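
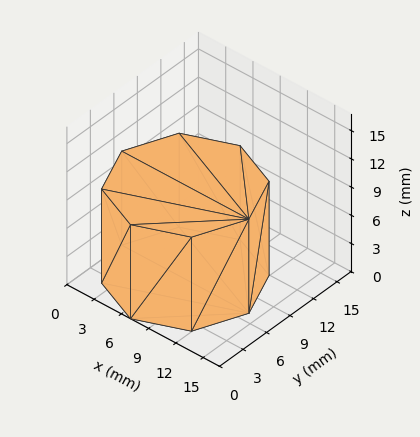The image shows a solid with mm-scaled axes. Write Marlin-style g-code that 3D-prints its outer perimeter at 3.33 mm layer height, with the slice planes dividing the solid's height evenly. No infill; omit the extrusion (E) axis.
Reading the render: the shape is a regular 8-sided prism (a cylinder approximated with 8 flat sides), circumscribed radius ≈ 7 mm, height ≈ 10 mm (dimensions read to the nearest mm from the axis ticks). For the g-code, the solid's height is divided into equal slices at the stated Δz and each level perimeter traced with G1 moves after a G0 lift.

; perimeter-only toolpath
G21 ; units = mm
G90 ; absolute positioning
G28 ; home
; layer 1
G0 Z3.33
G0 X14.00 Y7.00
G1 X11.95 Y11.95
G1 X7.00 Y14.00
G1 X2.05 Y11.95
G1 X0.00 Y7.00
G1 X2.05 Y2.05
G1 X7.00 Y0.00
G1 X11.95 Y2.05
G1 X14.00 Y7.00
; layer 2
G0 Z6.67
G0 X14.00 Y7.00
G1 X11.95 Y11.95
G1 X7.00 Y14.00
G1 X2.05 Y11.95
G1 X0.00 Y7.00
G1 X2.05 Y2.05
G1 X7.00 Y0.00
G1 X11.95 Y2.05
G1 X14.00 Y7.00
; layer 3
G0 Z10.00
G0 X14.00 Y7.00
G1 X11.95 Y11.95
G1 X7.00 Y14.00
G1 X2.05 Y11.95
G1 X0.00 Y7.00
G1 X2.05 Y2.05
G1 X7.00 Y0.00
G1 X11.95 Y2.05
G1 X14.00 Y7.00
M2 ; end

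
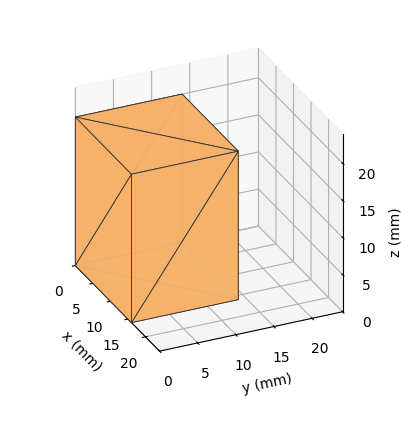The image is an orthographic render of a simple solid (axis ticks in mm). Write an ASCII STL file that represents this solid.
Reading the render: the shape is a rectangular box, roughly 16 × 14 mm footprint and 20 mm tall (dimensions read to the nearest mm from the axis ticks). For the STL, each face is triangulated and given an outward normal.

solid part
  facet normal 0.0000 0.0000 -1.0000
    outer loop
      vertex 16.0 14.0 0.0
      vertex 16.0 0.0 0.0
      vertex 0.0 0.0 0.0
    endloop
  endfacet
  facet normal 0.0000 0.0000 -1.0000
    outer loop
      vertex 0.0 14.0 0.0
      vertex 16.0 14.0 0.0
      vertex 0.0 0.0 0.0
    endloop
  endfacet
  facet normal 0.0000 0.0000 1.0000
    outer loop
      vertex 0.0 0.0 20.0
      vertex 16.0 0.0 20.0
      vertex 16.0 14.0 20.0
    endloop
  endfacet
  facet normal 0.0000 0.0000 1.0000
    outer loop
      vertex 0.0 0.0 20.0
      vertex 16.0 14.0 20.0
      vertex 0.0 14.0 20.0
    endloop
  endfacet
  facet normal 0.0000 -1.0000 0.0000
    outer loop
      vertex 0.0 0.0 0.0
      vertex 16.0 0.0 0.0
      vertex 16.0 0.0 20.0
    endloop
  endfacet
  facet normal 0.0000 -1.0000 0.0000
    outer loop
      vertex 0.0 0.0 0.0
      vertex 16.0 0.0 20.0
      vertex 0.0 0.0 20.0
    endloop
  endfacet
  facet normal 0.0000 1.0000 0.0000
    outer loop
      vertex 16.0 14.0 20.0
      vertex 16.0 14.0 0.0
      vertex 0.0 14.0 0.0
    endloop
  endfacet
  facet normal 0.0000 1.0000 0.0000
    outer loop
      vertex 0.0 14.0 20.0
      vertex 16.0 14.0 20.0
      vertex 0.0 14.0 0.0
    endloop
  endfacet
  facet normal -1.0000 0.0000 0.0000
    outer loop
      vertex 0.0 14.0 20.0
      vertex 0.0 14.0 0.0
      vertex 0.0 0.0 0.0
    endloop
  endfacet
  facet normal -1.0000 0.0000 0.0000
    outer loop
      vertex 0.0 0.0 20.0
      vertex 0.0 14.0 20.0
      vertex 0.0 0.0 0.0
    endloop
  endfacet
  facet normal 1.0000 0.0000 0.0000
    outer loop
      vertex 16.0 0.0 0.0
      vertex 16.0 14.0 0.0
      vertex 16.0 14.0 20.0
    endloop
  endfacet
  facet normal 1.0000 0.0000 0.0000
    outer loop
      vertex 16.0 0.0 0.0
      vertex 16.0 14.0 20.0
      vertex 16.0 0.0 20.0
    endloop
  endfacet
endsolid part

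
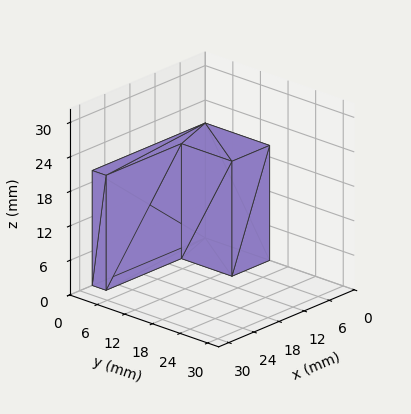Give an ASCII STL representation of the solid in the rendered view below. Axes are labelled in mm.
Reading the render: the shape is an L-shaped prism: outer 27 × 14 mm, arm thicknesses ≈ 3 mm (horizontal) and 9 mm (vertical), extruded 20 mm in z (dimensions read to the nearest mm from the axis ticks). For the STL, each face is triangulated and given an outward normal.

solid part
  facet normal 0.0000 0.0000 -1.0000
    outer loop
      vertex 27.000 3.000 0.000
      vertex 27.000 0.000 0.000
      vertex 0.000 0.000 0.000
    endloop
  endfacet
  facet normal 0.0000 0.0000 -1.0000
    outer loop
      vertex 9.000 3.000 0.000
      vertex 27.000 3.000 0.000
      vertex 0.000 0.000 0.000
    endloop
  endfacet
  facet normal 0.0000 0.0000 -1.0000
    outer loop
      vertex 9.000 14.000 0.000
      vertex 9.000 3.000 0.000
      vertex 0.000 0.000 0.000
    endloop
  endfacet
  facet normal 0.0000 0.0000 -1.0000
    outer loop
      vertex 0.000 14.000 0.000
      vertex 9.000 14.000 0.000
      vertex 0.000 0.000 0.000
    endloop
  endfacet
  facet normal 0.0000 0.0000 1.0000
    outer loop
      vertex 0.000 0.000 20.000
      vertex 27.000 0.000 20.000
      vertex 27.000 3.000 20.000
    endloop
  endfacet
  facet normal 0.0000 0.0000 1.0000
    outer loop
      vertex 0.000 0.000 20.000
      vertex 27.000 3.000 20.000
      vertex 9.000 3.000 20.000
    endloop
  endfacet
  facet normal 0.0000 0.0000 1.0000
    outer loop
      vertex 0.000 0.000 20.000
      vertex 9.000 3.000 20.000
      vertex 9.000 14.000 20.000
    endloop
  endfacet
  facet normal 0.0000 0.0000 1.0000
    outer loop
      vertex 0.000 0.000 20.000
      vertex 9.000 14.000 20.000
      vertex 0.000 14.000 20.000
    endloop
  endfacet
  facet normal 0.0000 -1.0000 0.0000
    outer loop
      vertex 0.000 0.000 0.000
      vertex 27.000 0.000 0.000
      vertex 27.000 0.000 20.000
    endloop
  endfacet
  facet normal 0.0000 -1.0000 0.0000
    outer loop
      vertex 0.000 0.000 0.000
      vertex 27.000 0.000 20.000
      vertex 0.000 0.000 20.000
    endloop
  endfacet
  facet normal 1.0000 0.0000 0.0000
    outer loop
      vertex 27.000 0.000 0.000
      vertex 27.000 3.000 0.000
      vertex 27.000 3.000 20.000
    endloop
  endfacet
  facet normal 1.0000 0.0000 0.0000
    outer loop
      vertex 27.000 0.000 0.000
      vertex 27.000 3.000 20.000
      vertex 27.000 0.000 20.000
    endloop
  endfacet
  facet normal 0.0000 1.0000 0.0000
    outer loop
      vertex 27.000 3.000 0.000
      vertex 9.000 3.000 0.000
      vertex 9.000 3.000 20.000
    endloop
  endfacet
  facet normal 0.0000 1.0000 0.0000
    outer loop
      vertex 27.000 3.000 0.000
      vertex 9.000 3.000 20.000
      vertex 27.000 3.000 20.000
    endloop
  endfacet
  facet normal 1.0000 0.0000 0.0000
    outer loop
      vertex 9.000 3.000 0.000
      vertex 9.000 14.000 0.000
      vertex 9.000 14.000 20.000
    endloop
  endfacet
  facet normal 1.0000 0.0000 0.0000
    outer loop
      vertex 9.000 3.000 0.000
      vertex 9.000 14.000 20.000
      vertex 9.000 3.000 20.000
    endloop
  endfacet
  facet normal 0.0000 1.0000 0.0000
    outer loop
      vertex 9.000 14.000 0.000
      vertex 0.000 14.000 0.000
      vertex 0.000 14.000 20.000
    endloop
  endfacet
  facet normal 0.0000 1.0000 0.0000
    outer loop
      vertex 9.000 14.000 0.000
      vertex 0.000 14.000 20.000
      vertex 9.000 14.000 20.000
    endloop
  endfacet
  facet normal -1.0000 0.0000 0.0000
    outer loop
      vertex 0.000 14.000 0.000
      vertex 0.000 0.000 0.000
      vertex 0.000 0.000 20.000
    endloop
  endfacet
  facet normal -1.0000 0.0000 0.0000
    outer loop
      vertex 0.000 14.000 0.000
      vertex 0.000 0.000 20.000
      vertex 0.000 14.000 20.000
    endloop
  endfacet
endsolid part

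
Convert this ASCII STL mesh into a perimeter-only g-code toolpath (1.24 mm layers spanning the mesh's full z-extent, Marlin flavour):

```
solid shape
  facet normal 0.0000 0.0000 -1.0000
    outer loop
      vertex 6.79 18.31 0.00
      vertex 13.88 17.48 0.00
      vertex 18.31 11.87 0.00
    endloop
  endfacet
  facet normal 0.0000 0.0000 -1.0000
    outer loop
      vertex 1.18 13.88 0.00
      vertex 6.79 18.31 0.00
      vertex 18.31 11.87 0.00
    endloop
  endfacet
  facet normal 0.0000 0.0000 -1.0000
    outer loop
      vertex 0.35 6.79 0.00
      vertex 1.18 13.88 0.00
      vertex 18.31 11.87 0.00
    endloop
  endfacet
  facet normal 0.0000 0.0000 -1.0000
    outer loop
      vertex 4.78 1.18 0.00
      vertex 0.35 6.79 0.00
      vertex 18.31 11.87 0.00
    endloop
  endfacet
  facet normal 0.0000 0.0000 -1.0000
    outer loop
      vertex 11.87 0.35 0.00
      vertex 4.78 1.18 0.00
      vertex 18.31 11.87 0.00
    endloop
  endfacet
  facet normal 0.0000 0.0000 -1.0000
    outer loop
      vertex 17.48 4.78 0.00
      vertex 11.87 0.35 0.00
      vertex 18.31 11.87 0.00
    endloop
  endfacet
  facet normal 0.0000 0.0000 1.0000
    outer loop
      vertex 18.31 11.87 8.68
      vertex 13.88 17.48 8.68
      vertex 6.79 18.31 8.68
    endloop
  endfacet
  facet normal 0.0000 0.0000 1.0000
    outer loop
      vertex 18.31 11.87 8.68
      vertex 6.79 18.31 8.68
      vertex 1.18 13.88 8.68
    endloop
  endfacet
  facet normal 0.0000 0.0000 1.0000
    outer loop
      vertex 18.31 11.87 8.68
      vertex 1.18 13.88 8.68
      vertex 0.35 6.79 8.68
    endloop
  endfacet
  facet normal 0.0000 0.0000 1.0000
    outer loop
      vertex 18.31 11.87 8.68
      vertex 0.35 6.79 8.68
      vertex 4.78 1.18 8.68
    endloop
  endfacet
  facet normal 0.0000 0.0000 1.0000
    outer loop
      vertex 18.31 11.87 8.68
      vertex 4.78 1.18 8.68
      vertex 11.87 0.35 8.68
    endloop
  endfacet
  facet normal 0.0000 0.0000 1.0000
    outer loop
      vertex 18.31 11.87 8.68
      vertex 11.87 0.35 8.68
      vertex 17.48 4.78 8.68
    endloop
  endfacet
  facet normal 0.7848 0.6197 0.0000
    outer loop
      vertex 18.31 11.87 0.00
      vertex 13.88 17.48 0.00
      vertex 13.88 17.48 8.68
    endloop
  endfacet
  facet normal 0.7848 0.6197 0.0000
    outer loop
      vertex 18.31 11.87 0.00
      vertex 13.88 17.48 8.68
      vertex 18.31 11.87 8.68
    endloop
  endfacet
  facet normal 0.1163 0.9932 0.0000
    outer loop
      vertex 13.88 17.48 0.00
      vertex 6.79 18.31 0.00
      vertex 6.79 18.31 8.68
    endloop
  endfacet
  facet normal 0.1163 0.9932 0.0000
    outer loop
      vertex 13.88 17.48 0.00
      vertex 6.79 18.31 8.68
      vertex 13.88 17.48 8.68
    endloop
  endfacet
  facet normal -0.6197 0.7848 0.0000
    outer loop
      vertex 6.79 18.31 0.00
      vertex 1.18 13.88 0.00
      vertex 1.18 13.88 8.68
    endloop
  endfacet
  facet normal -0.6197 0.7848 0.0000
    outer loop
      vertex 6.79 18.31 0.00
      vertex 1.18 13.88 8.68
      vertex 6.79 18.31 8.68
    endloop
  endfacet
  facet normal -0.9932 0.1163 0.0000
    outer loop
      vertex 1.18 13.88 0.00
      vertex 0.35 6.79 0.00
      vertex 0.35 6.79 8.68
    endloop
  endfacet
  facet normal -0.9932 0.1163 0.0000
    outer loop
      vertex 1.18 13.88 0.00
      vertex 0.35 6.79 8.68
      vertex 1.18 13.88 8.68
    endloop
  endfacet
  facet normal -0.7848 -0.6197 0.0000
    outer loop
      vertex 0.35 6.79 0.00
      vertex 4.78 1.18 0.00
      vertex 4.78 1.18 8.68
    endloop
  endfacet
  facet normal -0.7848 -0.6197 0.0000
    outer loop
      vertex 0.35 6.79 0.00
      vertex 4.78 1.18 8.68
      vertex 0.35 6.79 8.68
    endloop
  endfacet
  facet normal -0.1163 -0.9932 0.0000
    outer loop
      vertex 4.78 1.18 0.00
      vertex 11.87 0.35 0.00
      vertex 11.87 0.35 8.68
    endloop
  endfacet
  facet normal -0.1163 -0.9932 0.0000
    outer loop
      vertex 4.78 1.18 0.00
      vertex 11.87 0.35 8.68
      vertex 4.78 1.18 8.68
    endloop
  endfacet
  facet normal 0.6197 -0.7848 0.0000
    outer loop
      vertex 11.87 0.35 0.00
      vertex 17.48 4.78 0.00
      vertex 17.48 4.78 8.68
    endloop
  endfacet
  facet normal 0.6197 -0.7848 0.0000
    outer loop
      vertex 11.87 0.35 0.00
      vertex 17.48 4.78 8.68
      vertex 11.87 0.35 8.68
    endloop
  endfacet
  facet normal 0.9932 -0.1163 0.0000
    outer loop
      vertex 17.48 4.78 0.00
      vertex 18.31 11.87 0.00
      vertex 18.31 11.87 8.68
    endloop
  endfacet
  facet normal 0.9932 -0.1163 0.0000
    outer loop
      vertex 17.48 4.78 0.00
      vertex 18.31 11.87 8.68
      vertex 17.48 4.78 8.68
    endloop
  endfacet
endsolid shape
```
; perimeter-only toolpath
G21 ; units = mm
G90 ; absolute positioning
G28 ; home
; layer 1
G0 Z1.24
G0 X18.31 Y11.87
G1 X13.88 Y17.48
G1 X6.79 Y18.31
G1 X1.18 Y13.88
G1 X0.35 Y6.79
G1 X4.78 Y1.18
G1 X11.87 Y0.35
G1 X17.48 Y4.78
G1 X18.31 Y11.87
; layer 2
G0 Z2.48
G0 X18.31 Y11.87
G1 X13.88 Y17.48
G1 X6.79 Y18.31
G1 X1.18 Y13.88
G1 X0.35 Y6.79
G1 X4.78 Y1.18
G1 X11.87 Y0.35
G1 X17.48 Y4.78
G1 X18.31 Y11.87
; layer 3
G0 Z3.72
G0 X18.31 Y11.87
G1 X13.88 Y17.48
G1 X6.79 Y18.31
G1 X1.18 Y13.88
G1 X0.35 Y6.79
G1 X4.78 Y1.18
G1 X11.87 Y0.35
G1 X17.48 Y4.78
G1 X18.31 Y11.87
; layer 4
G0 Z4.96
G0 X18.31 Y11.87
G1 X13.88 Y17.48
G1 X6.79 Y18.31
G1 X1.18 Y13.88
G1 X0.35 Y6.79
G1 X4.78 Y1.18
G1 X11.87 Y0.35
G1 X17.48 Y4.78
G1 X18.31 Y11.87
; layer 5
G0 Z6.20
G0 X18.31 Y11.87
G1 X13.88 Y17.48
G1 X6.79 Y18.31
G1 X1.18 Y13.88
G1 X0.35 Y6.79
G1 X4.78 Y1.18
G1 X11.87 Y0.35
G1 X17.48 Y4.78
G1 X18.31 Y11.87
; layer 6
G0 Z7.44
G0 X18.31 Y11.87
G1 X13.88 Y17.48
G1 X6.79 Y18.31
G1 X1.18 Y13.88
G1 X0.35 Y6.79
G1 X4.78 Y1.18
G1 X11.87 Y0.35
G1 X17.48 Y4.78
G1 X18.31 Y11.87
; layer 7
G0 Z8.68
G0 X18.31 Y11.87
G1 X13.88 Y17.48
G1 X6.79 Y18.31
G1 X1.18 Y13.88
G1 X0.35 Y6.79
G1 X4.78 Y1.18
G1 X11.87 Y0.35
G1 X17.48 Y4.78
G1 X18.31 Y11.87
M2 ; end

The solid is a regular 8-sided prism (a cylinder approximated with 8 flat sides), circumscribed radius ≈ 9.33 mm, height ≈ 8.68 mm. Slicing at Δz = 1.24 mm — 7 equal slices spanning the solid's height, so layer i sits at z = i·h/7 — gives 7 non-empty perimeters. Each is a 8-segment closed polygon; G0 lifts to the layer z and rapids to the start vertex, then G1 traces the edges.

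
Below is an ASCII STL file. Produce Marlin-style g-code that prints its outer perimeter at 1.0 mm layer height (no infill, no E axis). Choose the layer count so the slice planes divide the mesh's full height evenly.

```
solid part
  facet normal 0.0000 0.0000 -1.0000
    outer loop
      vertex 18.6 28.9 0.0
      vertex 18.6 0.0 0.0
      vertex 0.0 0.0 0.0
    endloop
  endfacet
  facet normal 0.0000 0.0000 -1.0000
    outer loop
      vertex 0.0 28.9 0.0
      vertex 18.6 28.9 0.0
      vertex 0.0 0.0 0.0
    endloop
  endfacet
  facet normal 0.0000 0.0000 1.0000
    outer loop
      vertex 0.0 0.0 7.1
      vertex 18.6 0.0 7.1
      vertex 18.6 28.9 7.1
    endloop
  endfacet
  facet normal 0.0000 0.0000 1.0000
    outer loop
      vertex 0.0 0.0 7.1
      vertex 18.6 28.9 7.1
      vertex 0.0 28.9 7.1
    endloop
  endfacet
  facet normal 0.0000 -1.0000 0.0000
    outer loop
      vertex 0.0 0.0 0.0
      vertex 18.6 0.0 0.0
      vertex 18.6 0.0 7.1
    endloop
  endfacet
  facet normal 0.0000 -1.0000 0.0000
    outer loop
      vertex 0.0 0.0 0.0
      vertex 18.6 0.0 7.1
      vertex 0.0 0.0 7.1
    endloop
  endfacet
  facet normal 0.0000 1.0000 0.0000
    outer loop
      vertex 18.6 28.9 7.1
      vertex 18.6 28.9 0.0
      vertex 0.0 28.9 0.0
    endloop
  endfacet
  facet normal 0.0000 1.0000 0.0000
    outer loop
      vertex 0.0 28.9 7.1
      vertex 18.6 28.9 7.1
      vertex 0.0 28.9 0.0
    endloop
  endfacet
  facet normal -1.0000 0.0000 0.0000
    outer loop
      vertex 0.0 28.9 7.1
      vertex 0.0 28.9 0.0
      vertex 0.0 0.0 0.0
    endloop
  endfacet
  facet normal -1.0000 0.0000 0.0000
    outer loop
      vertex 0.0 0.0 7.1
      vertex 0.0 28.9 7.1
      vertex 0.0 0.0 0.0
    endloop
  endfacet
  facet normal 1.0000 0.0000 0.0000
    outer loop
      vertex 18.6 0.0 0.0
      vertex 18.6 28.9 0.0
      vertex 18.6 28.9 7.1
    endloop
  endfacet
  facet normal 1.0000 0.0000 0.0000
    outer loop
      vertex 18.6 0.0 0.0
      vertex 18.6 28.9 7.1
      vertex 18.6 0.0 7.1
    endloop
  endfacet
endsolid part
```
; perimeter-only toolpath
G21 ; units = mm
G90 ; absolute positioning
G28 ; home
; layer 1
G0 Z1.0
G0 X0.0 Y0.0
G1 X18.6 Y0.0
G1 X18.6 Y28.9
G1 X0.0 Y28.9
G1 X0.0 Y0.0
; layer 2
G0 Z2.0
G0 X0.0 Y0.0
G1 X18.6 Y0.0
G1 X18.6 Y28.9
G1 X0.0 Y28.9
G1 X0.0 Y0.0
; layer 3
G0 Z3.0
G0 X0.0 Y0.0
G1 X18.6 Y0.0
G1 X18.6 Y28.9
G1 X0.0 Y28.9
G1 X0.0 Y0.0
; layer 4
G0 Z4.1
G0 X0.0 Y0.0
G1 X18.6 Y0.0
G1 X18.6 Y28.9
G1 X0.0 Y28.9
G1 X0.0 Y0.0
; layer 5
G0 Z5.1
G0 X0.0 Y0.0
G1 X18.6 Y0.0
G1 X18.6 Y28.9
G1 X0.0 Y28.9
G1 X0.0 Y0.0
; layer 6
G0 Z6.1
G0 X0.0 Y0.0
G1 X18.6 Y0.0
G1 X18.6 Y28.9
G1 X0.0 Y28.9
G1 X0.0 Y0.0
; layer 7
G0 Z7.1
G0 X0.0 Y0.0
G1 X18.6 Y0.0
G1 X18.6 Y28.9
G1 X0.0 Y28.9
G1 X0.0 Y0.0
M2 ; end

The solid is a rectangular box, roughly 18.6 × 28.9 mm footprint and 7.1 mm tall. Slicing at Δz = 1.0 mm — 7 equal slices spanning the solid's height, so layer i sits at z = i·h/7 — gives 7 non-empty perimeters. Each is a 4-segment closed polygon; G0 lifts to the layer z and rapids to the start vertex, then G1 traces the edges.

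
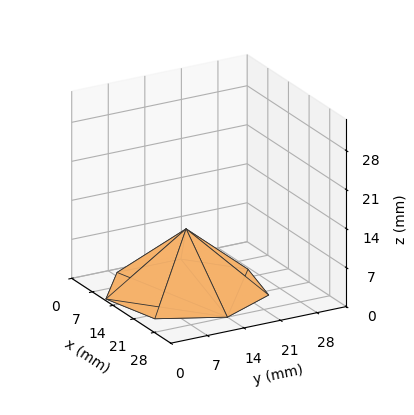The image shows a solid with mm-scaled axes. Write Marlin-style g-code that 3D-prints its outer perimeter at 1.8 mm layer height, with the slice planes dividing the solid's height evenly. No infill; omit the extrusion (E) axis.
Reading the render: the shape is a regular 7-sided pyramid, base circumscribed radius ≈ 14 mm, apex at z ≈ 11 mm (dimensions read to the nearest mm from the axis ticks). For the g-code, the solid's height is divided into equal slices at the stated Δz and each level perimeter traced with G1 moves after a G0 lift.

; perimeter-only toolpath
G21 ; units = mm
G90 ; absolute positioning
G28 ; home
; layer 1
G0 Z1.8
G0 X25.7 Y14.0
G1 X21.2 Y23.1
G1 X11.4 Y25.3
G1 X3.5 Y19.1
G1 X3.5 Y8.9
G1 X11.4 Y2.7
G1 X21.2 Y4.9
G1 X25.7 Y14.0
; layer 2
G0 Z3.7
G0 X23.3 Y14.0
G1 X19.8 Y21.3
G1 X11.9 Y23.1
G1 X5.6 Y18.1
G1 X5.6 Y9.9
G1 X11.9 Y4.9
G1 X19.8 Y6.7
G1 X23.3 Y14.0
; layer 3
G0 Z5.5
G0 X21.0 Y14.0
G1 X18.4 Y19.4
G1 X12.4 Y20.8
G1 X7.7 Y17.1
G1 X7.7 Y10.9
G1 X12.4 Y7.2
G1 X18.4 Y8.6
G1 X21.0 Y14.0
; layer 4
G0 Z7.3
G0 X18.7 Y14.0
G1 X16.9 Y17.6
G1 X13.0 Y18.5
G1 X9.8 Y16.0
G1 X9.8 Y12.0
G1 X13.0 Y9.5
G1 X16.9 Y10.4
G1 X18.7 Y14.0
; layer 5
G0 Z9.2
G0 X16.3 Y14.0
G1 X15.5 Y15.8
G1 X13.5 Y16.3
G1 X11.9 Y15.0
G1 X11.9 Y13.0
G1 X13.5 Y11.7
G1 X15.5 Y12.2
G1 X16.3 Y14.0
M2 ; end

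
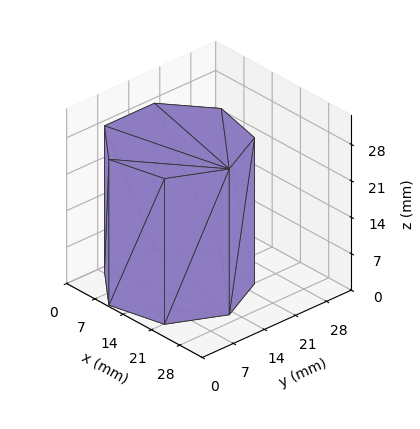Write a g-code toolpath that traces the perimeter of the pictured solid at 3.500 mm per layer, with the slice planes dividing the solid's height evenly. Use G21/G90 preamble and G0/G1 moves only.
Reading the render: the shape is a regular 7-sided prism (a cylinder approximated with 7 flat sides), circumscribed radius ≈ 13 mm, height ≈ 28 mm (dimensions read to the nearest mm from the axis ticks). For the g-code, the solid's height is divided into equal slices at the stated Δz and each level perimeter traced with G1 moves after a G0 lift.

; perimeter-only toolpath
G21 ; units = mm
G90 ; absolute positioning
G28 ; home
; layer 1
G0 Z3.500
G0 X26.000 Y13.000
G1 X21.105 Y23.164
G1 X10.107 Y25.674
G1 X1.287 Y18.640
G1 X1.287 Y7.360
G1 X10.107 Y0.326
G1 X21.105 Y2.836
G1 X26.000 Y13.000
; layer 2
G0 Z7.000
G0 X26.000 Y13.000
G1 X21.105 Y23.164
G1 X10.107 Y25.674
G1 X1.287 Y18.640
G1 X1.287 Y7.360
G1 X10.107 Y0.326
G1 X21.105 Y2.836
G1 X26.000 Y13.000
; layer 3
G0 Z10.500
G0 X26.000 Y13.000
G1 X21.105 Y23.164
G1 X10.107 Y25.674
G1 X1.287 Y18.640
G1 X1.287 Y7.360
G1 X10.107 Y0.326
G1 X21.105 Y2.836
G1 X26.000 Y13.000
; layer 4
G0 Z14.000
G0 X26.000 Y13.000
G1 X21.105 Y23.164
G1 X10.107 Y25.674
G1 X1.287 Y18.640
G1 X1.287 Y7.360
G1 X10.107 Y0.326
G1 X21.105 Y2.836
G1 X26.000 Y13.000
; layer 5
G0 Z17.500
G0 X26.000 Y13.000
G1 X21.105 Y23.164
G1 X10.107 Y25.674
G1 X1.287 Y18.640
G1 X1.287 Y7.360
G1 X10.107 Y0.326
G1 X21.105 Y2.836
G1 X26.000 Y13.000
; layer 6
G0 Z21.000
G0 X26.000 Y13.000
G1 X21.105 Y23.164
G1 X10.107 Y25.674
G1 X1.287 Y18.640
G1 X1.287 Y7.360
G1 X10.107 Y0.326
G1 X21.105 Y2.836
G1 X26.000 Y13.000
; layer 7
G0 Z24.500
G0 X26.000 Y13.000
G1 X21.105 Y23.164
G1 X10.107 Y25.674
G1 X1.287 Y18.640
G1 X1.287 Y7.360
G1 X10.107 Y0.326
G1 X21.105 Y2.836
G1 X26.000 Y13.000
; layer 8
G0 Z28.000
G0 X26.000 Y13.000
G1 X21.105 Y23.164
G1 X10.107 Y25.674
G1 X1.287 Y18.640
G1 X1.287 Y7.360
G1 X10.107 Y0.326
G1 X21.105 Y2.836
G1 X26.000 Y13.000
M2 ; end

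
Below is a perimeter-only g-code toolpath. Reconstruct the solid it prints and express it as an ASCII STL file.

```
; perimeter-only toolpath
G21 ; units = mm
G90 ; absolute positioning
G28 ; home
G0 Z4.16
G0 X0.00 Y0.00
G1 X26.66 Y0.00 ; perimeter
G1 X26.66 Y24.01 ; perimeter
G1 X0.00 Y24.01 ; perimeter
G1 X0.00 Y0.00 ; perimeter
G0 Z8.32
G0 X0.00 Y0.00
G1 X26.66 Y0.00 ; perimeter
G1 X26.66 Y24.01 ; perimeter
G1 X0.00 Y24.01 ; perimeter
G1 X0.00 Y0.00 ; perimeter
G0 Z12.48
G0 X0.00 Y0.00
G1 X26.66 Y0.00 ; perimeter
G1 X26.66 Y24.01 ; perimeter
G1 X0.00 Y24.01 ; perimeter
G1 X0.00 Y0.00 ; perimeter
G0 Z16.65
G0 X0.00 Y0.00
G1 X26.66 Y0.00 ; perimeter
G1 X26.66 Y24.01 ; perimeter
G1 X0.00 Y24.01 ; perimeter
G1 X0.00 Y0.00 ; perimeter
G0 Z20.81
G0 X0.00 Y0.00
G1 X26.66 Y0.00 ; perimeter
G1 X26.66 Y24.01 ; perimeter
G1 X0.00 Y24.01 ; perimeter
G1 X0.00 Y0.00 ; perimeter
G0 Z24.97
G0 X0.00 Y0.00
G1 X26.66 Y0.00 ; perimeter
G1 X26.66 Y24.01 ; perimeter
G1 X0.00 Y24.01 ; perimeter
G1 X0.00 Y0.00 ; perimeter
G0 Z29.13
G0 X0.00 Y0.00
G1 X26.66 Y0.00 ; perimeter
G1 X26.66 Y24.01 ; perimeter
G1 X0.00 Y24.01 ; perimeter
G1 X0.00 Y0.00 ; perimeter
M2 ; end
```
solid part
  facet normal 0.0000 0.0000 -1.0000
    outer loop
      vertex 26.66 24.01 0.00
      vertex 26.66 0.00 0.00
      vertex 0.00 0.00 0.00
    endloop
  endfacet
  facet normal 0.0000 0.0000 -1.0000
    outer loop
      vertex 0.00 24.01 0.00
      vertex 26.66 24.01 0.00
      vertex 0.00 0.00 0.00
    endloop
  endfacet
  facet normal 0.0000 0.0000 1.0000
    outer loop
      vertex 0.00 0.00 29.13
      vertex 26.66 0.00 29.13
      vertex 26.66 24.01 29.13
    endloop
  endfacet
  facet normal 0.0000 0.0000 1.0000
    outer loop
      vertex 0.00 0.00 29.13
      vertex 26.66 24.01 29.13
      vertex 0.00 24.01 29.13
    endloop
  endfacet
  facet normal 0.0000 -1.0000 0.0000
    outer loop
      vertex 0.00 0.00 0.00
      vertex 26.66 0.00 0.00
      vertex 26.66 0.00 29.13
    endloop
  endfacet
  facet normal 0.0000 -1.0000 0.0000
    outer loop
      vertex 0.00 0.00 0.00
      vertex 26.66 0.00 29.13
      vertex 0.00 0.00 29.13
    endloop
  endfacet
  facet normal 0.0000 1.0000 0.0000
    outer loop
      vertex 26.66 24.01 29.13
      vertex 26.66 24.01 0.00
      vertex 0.00 24.01 0.00
    endloop
  endfacet
  facet normal 0.0000 1.0000 0.0000
    outer loop
      vertex 0.00 24.01 29.13
      vertex 26.66 24.01 29.13
      vertex 0.00 24.01 0.00
    endloop
  endfacet
  facet normal -1.0000 0.0000 0.0000
    outer loop
      vertex 0.00 24.01 29.13
      vertex 0.00 24.01 0.00
      vertex 0.00 0.00 0.00
    endloop
  endfacet
  facet normal -1.0000 0.0000 0.0000
    outer loop
      vertex 0.00 0.00 29.13
      vertex 0.00 24.01 29.13
      vertex 0.00 0.00 0.00
    endloop
  endfacet
  facet normal 1.0000 0.0000 0.0000
    outer loop
      vertex 26.66 0.00 0.00
      vertex 26.66 24.01 0.00
      vertex 26.66 24.01 29.13
    endloop
  endfacet
  facet normal 1.0000 0.0000 0.0000
    outer loop
      vertex 26.66 0.00 0.00
      vertex 26.66 24.01 29.13
      vertex 26.66 0.00 29.13
    endloop
  endfacet
endsolid part

The G0 Z moves step by Δz≈4.16 mm. Every layer's G1 loop is the same polygon, so the solid is a straight extrusion of it from z=0 to z≈29.1. Closing with flat bottom and top caps and triangulating gives 12 facets — a rectangular box, roughly 26.7 × 24 mm footprint and 29.1 mm tall.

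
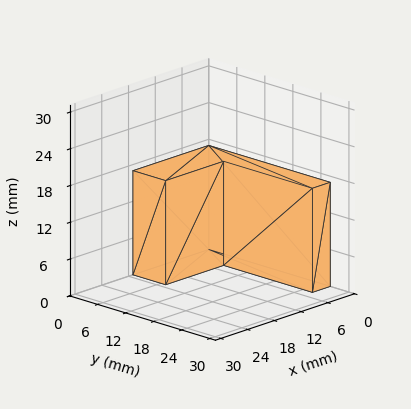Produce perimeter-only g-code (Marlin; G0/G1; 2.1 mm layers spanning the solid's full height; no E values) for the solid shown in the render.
Reading the render: the shape is an L-shaped prism: outer 17 × 26 mm, arm thicknesses ≈ 7 mm (horizontal) and 4 mm (vertical), extruded 17 mm in z (dimensions read to the nearest mm from the axis ticks). For the g-code, the solid's height is divided into equal slices at the stated Δz and each level perimeter traced with G1 moves after a G0 lift.

; perimeter-only toolpath
G21 ; units = mm
G90 ; absolute positioning
G28 ; home
; layer 1
G0 Z2.1
G0 X0.0 Y0.0
G1 X17.0 Y0.0
G1 X17.0 Y7.0
G1 X4.0 Y7.0
G1 X4.0 Y26.0
G1 X0.0 Y26.0
G1 X0.0 Y0.0
; layer 2
G0 Z4.2
G0 X0.0 Y0.0
G1 X17.0 Y0.0
G1 X17.0 Y7.0
G1 X4.0 Y7.0
G1 X4.0 Y26.0
G1 X0.0 Y26.0
G1 X0.0 Y0.0
; layer 3
G0 Z6.4
G0 X0.0 Y0.0
G1 X17.0 Y0.0
G1 X17.0 Y7.0
G1 X4.0 Y7.0
G1 X4.0 Y26.0
G1 X0.0 Y26.0
G1 X0.0 Y0.0
; layer 4
G0 Z8.5
G0 X0.0 Y0.0
G1 X17.0 Y0.0
G1 X17.0 Y7.0
G1 X4.0 Y7.0
G1 X4.0 Y26.0
G1 X0.0 Y26.0
G1 X0.0 Y0.0
; layer 5
G0 Z10.6
G0 X0.0 Y0.0
G1 X17.0 Y0.0
G1 X17.0 Y7.0
G1 X4.0 Y7.0
G1 X4.0 Y26.0
G1 X0.0 Y26.0
G1 X0.0 Y0.0
; layer 6
G0 Z12.8
G0 X0.0 Y0.0
G1 X17.0 Y0.0
G1 X17.0 Y7.0
G1 X4.0 Y7.0
G1 X4.0 Y26.0
G1 X0.0 Y26.0
G1 X0.0 Y0.0
; layer 7
G0 Z14.9
G0 X0.0 Y0.0
G1 X17.0 Y0.0
G1 X17.0 Y7.0
G1 X4.0 Y7.0
G1 X4.0 Y26.0
G1 X0.0 Y26.0
G1 X0.0 Y0.0
; layer 8
G0 Z17.0
G0 X0.0 Y0.0
G1 X17.0 Y0.0
G1 X17.0 Y7.0
G1 X4.0 Y7.0
G1 X4.0 Y26.0
G1 X0.0 Y26.0
G1 X0.0 Y0.0
M2 ; end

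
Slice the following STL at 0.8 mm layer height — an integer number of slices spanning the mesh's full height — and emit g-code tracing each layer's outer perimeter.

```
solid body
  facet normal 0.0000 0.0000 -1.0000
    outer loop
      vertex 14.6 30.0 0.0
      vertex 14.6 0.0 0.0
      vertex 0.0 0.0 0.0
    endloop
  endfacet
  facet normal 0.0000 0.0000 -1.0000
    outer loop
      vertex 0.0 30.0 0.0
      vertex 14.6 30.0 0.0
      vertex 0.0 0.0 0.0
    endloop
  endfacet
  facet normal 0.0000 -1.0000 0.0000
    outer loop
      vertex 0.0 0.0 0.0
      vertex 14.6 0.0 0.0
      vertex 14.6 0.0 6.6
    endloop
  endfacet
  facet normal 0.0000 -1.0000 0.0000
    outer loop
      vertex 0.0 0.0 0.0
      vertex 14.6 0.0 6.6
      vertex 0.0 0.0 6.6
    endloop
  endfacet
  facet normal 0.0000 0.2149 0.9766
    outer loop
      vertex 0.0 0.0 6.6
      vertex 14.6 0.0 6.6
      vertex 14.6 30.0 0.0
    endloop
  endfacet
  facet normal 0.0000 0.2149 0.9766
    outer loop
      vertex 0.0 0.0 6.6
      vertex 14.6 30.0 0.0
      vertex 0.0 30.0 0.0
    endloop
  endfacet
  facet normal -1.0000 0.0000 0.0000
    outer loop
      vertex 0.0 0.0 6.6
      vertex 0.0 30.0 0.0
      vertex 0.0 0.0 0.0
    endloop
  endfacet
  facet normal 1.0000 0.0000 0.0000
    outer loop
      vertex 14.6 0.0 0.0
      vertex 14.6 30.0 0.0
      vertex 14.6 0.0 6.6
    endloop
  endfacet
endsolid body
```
; perimeter-only toolpath
G21 ; units = mm
G90 ; absolute positioning
G28 ; home
; layer 1
G0 Z0.8
G0 X0.0 Y0.0
G1 X14.6 Y0.0
G1 X14.6 Y26.2
G1 X0.0 Y26.2
G1 X0.0 Y0.0
; layer 2
G0 Z1.6
G0 X0.0 Y0.0
G1 X14.6 Y0.0
G1 X14.6 Y22.5
G1 X0.0 Y22.5
G1 X0.0 Y0.0
; layer 3
G0 Z2.5
G0 X0.0 Y0.0
G1 X14.6 Y0.0
G1 X14.6 Y18.8
G1 X0.0 Y18.8
G1 X0.0 Y0.0
; layer 4
G0 Z3.3
G0 X0.0 Y0.0
G1 X14.6 Y0.0
G1 X14.6 Y15.0
G1 X0.0 Y15.0
G1 X0.0 Y0.0
; layer 5
G0 Z4.1
G0 X0.0 Y0.0
G1 X14.6 Y0.0
G1 X14.6 Y11.2
G1 X0.0 Y11.2
G1 X0.0 Y0.0
; layer 6
G0 Z4.9
G0 X0.0 Y0.0
G1 X14.6 Y0.0
G1 X14.6 Y7.5
G1 X0.0 Y7.5
G1 X0.0 Y0.0
; layer 7
G0 Z5.8
G0 X0.0 Y0.0
G1 X14.6 Y0.0
G1 X14.6 Y3.8
G1 X0.0 Y3.8
G1 X0.0 Y0.0
M2 ; end

The solid is a wedge (ramp): 14.6 × 30 mm base, rising to 6.6 mm along the y=0 edge and sloping linearly to z=0 at y=30. Slicing at Δz = 0.8 mm — 8 equal slices spanning the solid's height, so layer i sits at z = i·h/8 — gives 7 non-empty perimeters. Each is a 4-segment closed polygon; G0 lifts to the layer z and rapids to the start vertex, then G1 traces the edges. The cross-section shrinks linearly with z (the slice at the apex is degenerate and omitted).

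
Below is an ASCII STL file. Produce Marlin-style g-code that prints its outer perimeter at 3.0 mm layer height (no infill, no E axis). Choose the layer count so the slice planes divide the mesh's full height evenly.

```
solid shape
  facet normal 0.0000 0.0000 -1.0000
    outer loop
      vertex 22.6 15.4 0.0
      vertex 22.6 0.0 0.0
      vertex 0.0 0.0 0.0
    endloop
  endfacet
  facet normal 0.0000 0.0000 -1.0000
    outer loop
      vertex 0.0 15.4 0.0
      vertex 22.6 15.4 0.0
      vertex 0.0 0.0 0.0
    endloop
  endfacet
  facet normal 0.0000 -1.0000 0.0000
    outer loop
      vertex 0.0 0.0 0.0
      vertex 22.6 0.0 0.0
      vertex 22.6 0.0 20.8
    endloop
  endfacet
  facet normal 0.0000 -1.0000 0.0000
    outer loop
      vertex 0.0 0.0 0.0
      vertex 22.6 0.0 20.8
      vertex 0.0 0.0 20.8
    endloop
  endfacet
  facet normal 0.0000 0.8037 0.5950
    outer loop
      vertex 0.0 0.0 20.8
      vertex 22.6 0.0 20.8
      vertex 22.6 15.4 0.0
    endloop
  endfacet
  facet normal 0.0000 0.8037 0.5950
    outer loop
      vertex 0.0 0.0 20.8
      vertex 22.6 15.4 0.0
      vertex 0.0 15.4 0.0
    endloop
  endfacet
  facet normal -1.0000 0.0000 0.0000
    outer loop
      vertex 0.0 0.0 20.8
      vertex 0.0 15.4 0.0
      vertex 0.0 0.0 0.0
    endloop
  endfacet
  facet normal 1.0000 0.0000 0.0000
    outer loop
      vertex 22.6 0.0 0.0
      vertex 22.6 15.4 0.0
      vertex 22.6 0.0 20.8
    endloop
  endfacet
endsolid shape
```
; perimeter-only toolpath
G21 ; units = mm
G90 ; absolute positioning
G28 ; home
; layer 1
G0 Z3.0
G0 X0.0 Y0.0
G1 X22.6 Y0.0
G1 X22.6 Y13.2
G1 X0.0 Y13.2
G1 X0.0 Y0.0
; layer 2
G0 Z5.9
G0 X0.0 Y0.0
G1 X22.6 Y0.0
G1 X22.6 Y11.0
G1 X0.0 Y11.0
G1 X0.0 Y0.0
; layer 3
G0 Z8.9
G0 X0.0 Y0.0
G1 X22.6 Y0.0
G1 X22.6 Y8.8
G1 X0.0 Y8.8
G1 X0.0 Y0.0
; layer 4
G0 Z11.9
G0 X0.0 Y0.0
G1 X22.6 Y0.0
G1 X22.6 Y6.6
G1 X0.0 Y6.6
G1 X0.0 Y0.0
; layer 5
G0 Z14.9
G0 X0.0 Y0.0
G1 X22.6 Y0.0
G1 X22.6 Y4.4
G1 X0.0 Y4.4
G1 X0.0 Y0.0
; layer 6
G0 Z17.8
G0 X0.0 Y0.0
G1 X22.6 Y0.0
G1 X22.6 Y2.2
G1 X0.0 Y2.2
G1 X0.0 Y0.0
M2 ; end

The solid is a wedge (ramp): 22.6 × 15.4 mm base, rising to 20.8 mm along the y=0 edge and sloping linearly to z=0 at y=15.4. Slicing at Δz = 3.0 mm — 7 equal slices spanning the solid's height, so layer i sits at z = i·h/7 — gives 6 non-empty perimeters. Each is a 4-segment closed polygon; G0 lifts to the layer z and rapids to the start vertex, then G1 traces the edges. The cross-section shrinks linearly with z (the slice at the apex is degenerate and omitted).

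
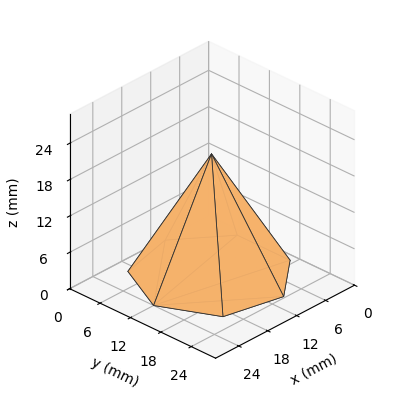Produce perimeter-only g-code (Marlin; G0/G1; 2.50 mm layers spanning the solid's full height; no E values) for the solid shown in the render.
Reading the render: the shape is a regular 7-sided pyramid, base circumscribed radius ≈ 12 mm, apex at z ≈ 20 mm (dimensions read to the nearest mm from the axis ticks). For the g-code, the solid's height is divided into equal slices at the stated Δz and each level perimeter traced with G1 moves after a G0 lift.

; perimeter-only toolpath
G21 ; units = mm
G90 ; absolute positioning
G28 ; home
; layer 1
G0 Z2.50
G0 X22.50 Y12.00
G1 X18.55 Y20.21
G1 X9.66 Y22.24
G1 X2.54 Y16.56
G1 X2.54 Y7.44
G1 X9.66 Y1.76
G1 X18.55 Y3.79
G1 X22.50 Y12.00
; layer 2
G0 Z5.00
G0 X21.00 Y12.00
G1 X17.61 Y19.04
G1 X10.00 Y20.77
G1 X3.89 Y15.91
G1 X3.89 Y8.09
G1 X10.00 Y3.23
G1 X17.61 Y4.96
G1 X21.00 Y12.00
; layer 3
G0 Z7.50
G0 X19.50 Y12.00
G1 X16.68 Y17.86
G1 X10.33 Y19.31
G1 X5.24 Y15.26
G1 X5.24 Y8.74
G1 X10.33 Y4.69
G1 X16.68 Y6.14
G1 X19.50 Y12.00
; layer 4
G0 Z10.00
G0 X18.00 Y12.00
G1 X15.74 Y16.69
G1 X10.66 Y17.85
G1 X6.59 Y14.61
G1 X6.59 Y9.39
G1 X10.66 Y6.15
G1 X15.74 Y7.31
G1 X18.00 Y12.00
; layer 5
G0 Z12.50
G0 X16.50 Y12.00
G1 X14.80 Y15.52
G1 X11.00 Y16.39
G1 X7.95 Y13.95
G1 X7.95 Y10.05
G1 X11.00 Y7.61
G1 X14.80 Y8.48
G1 X16.50 Y12.00
; layer 6
G0 Z15.00
G0 X15.00 Y12.00
G1 X13.87 Y14.34
G1 X11.33 Y14.93
G1 X9.30 Y13.30
G1 X9.30 Y10.70
G1 X11.33 Y9.07
G1 X13.87 Y9.65
G1 X15.00 Y12.00
; layer 7
G0 Z17.50
G0 X13.50 Y12.00
G1 X12.94 Y13.17
G1 X11.67 Y13.46
G1 X10.65 Y12.65
G1 X10.65 Y11.35
G1 X11.67 Y10.54
G1 X12.94 Y10.83
G1 X13.50 Y12.00
M2 ; end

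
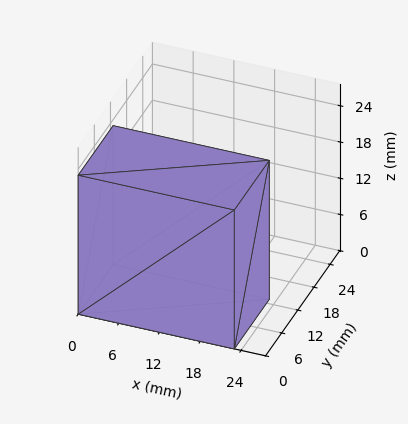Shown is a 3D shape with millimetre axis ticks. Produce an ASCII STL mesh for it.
Reading the render: the shape is a rectangular box, roughly 23 × 13 mm footprint and 23 mm tall (dimensions read to the nearest mm from the axis ticks). For the STL, each face is triangulated and given an outward normal.

solid part
  facet normal 0.0000 0.0000 -1.0000
    outer loop
      vertex 23.0 13.0 0.0
      vertex 23.0 0.0 0.0
      vertex 0.0 0.0 0.0
    endloop
  endfacet
  facet normal 0.0000 0.0000 -1.0000
    outer loop
      vertex 0.0 13.0 0.0
      vertex 23.0 13.0 0.0
      vertex 0.0 0.0 0.0
    endloop
  endfacet
  facet normal 0.0000 0.0000 1.0000
    outer loop
      vertex 0.0 0.0 23.0
      vertex 23.0 0.0 23.0
      vertex 23.0 13.0 23.0
    endloop
  endfacet
  facet normal 0.0000 0.0000 1.0000
    outer loop
      vertex 0.0 0.0 23.0
      vertex 23.0 13.0 23.0
      vertex 0.0 13.0 23.0
    endloop
  endfacet
  facet normal 0.0000 -1.0000 0.0000
    outer loop
      vertex 0.0 0.0 0.0
      vertex 23.0 0.0 0.0
      vertex 23.0 0.0 23.0
    endloop
  endfacet
  facet normal 0.0000 -1.0000 0.0000
    outer loop
      vertex 0.0 0.0 0.0
      vertex 23.0 0.0 23.0
      vertex 0.0 0.0 23.0
    endloop
  endfacet
  facet normal 0.0000 1.0000 0.0000
    outer loop
      vertex 23.0 13.0 23.0
      vertex 23.0 13.0 0.0
      vertex 0.0 13.0 0.0
    endloop
  endfacet
  facet normal 0.0000 1.0000 0.0000
    outer loop
      vertex 0.0 13.0 23.0
      vertex 23.0 13.0 23.0
      vertex 0.0 13.0 0.0
    endloop
  endfacet
  facet normal -1.0000 0.0000 0.0000
    outer loop
      vertex 0.0 13.0 23.0
      vertex 0.0 13.0 0.0
      vertex 0.0 0.0 0.0
    endloop
  endfacet
  facet normal -1.0000 0.0000 0.0000
    outer loop
      vertex 0.0 0.0 23.0
      vertex 0.0 13.0 23.0
      vertex 0.0 0.0 0.0
    endloop
  endfacet
  facet normal 1.0000 0.0000 0.0000
    outer loop
      vertex 23.0 0.0 0.0
      vertex 23.0 13.0 0.0
      vertex 23.0 13.0 23.0
    endloop
  endfacet
  facet normal 1.0000 0.0000 0.0000
    outer loop
      vertex 23.0 0.0 0.0
      vertex 23.0 13.0 23.0
      vertex 23.0 0.0 23.0
    endloop
  endfacet
endsolid part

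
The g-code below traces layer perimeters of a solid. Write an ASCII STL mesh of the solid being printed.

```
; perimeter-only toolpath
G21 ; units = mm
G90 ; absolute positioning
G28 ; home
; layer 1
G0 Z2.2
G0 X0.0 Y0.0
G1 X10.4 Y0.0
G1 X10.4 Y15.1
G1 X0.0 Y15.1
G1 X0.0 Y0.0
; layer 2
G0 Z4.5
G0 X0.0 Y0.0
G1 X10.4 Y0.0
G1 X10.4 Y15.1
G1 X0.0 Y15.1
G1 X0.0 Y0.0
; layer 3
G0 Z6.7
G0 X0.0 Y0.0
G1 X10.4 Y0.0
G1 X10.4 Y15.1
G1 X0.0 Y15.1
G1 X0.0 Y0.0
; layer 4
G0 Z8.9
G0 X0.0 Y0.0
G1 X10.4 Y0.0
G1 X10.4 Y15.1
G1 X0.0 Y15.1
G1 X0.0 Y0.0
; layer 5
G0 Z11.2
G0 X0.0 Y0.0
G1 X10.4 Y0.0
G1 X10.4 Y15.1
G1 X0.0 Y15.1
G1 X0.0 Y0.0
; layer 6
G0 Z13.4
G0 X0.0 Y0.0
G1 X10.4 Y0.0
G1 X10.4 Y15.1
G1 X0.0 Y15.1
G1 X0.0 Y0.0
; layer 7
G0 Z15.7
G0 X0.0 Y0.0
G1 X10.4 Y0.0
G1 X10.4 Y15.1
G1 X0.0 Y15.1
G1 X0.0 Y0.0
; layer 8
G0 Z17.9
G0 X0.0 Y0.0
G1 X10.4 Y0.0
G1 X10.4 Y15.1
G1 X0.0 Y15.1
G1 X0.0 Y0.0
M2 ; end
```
solid part
  facet normal 0.0000 0.0000 -1.0000
    outer loop
      vertex 10.4 15.1 0.0
      vertex 10.4 0.0 0.0
      vertex 0.0 0.0 0.0
    endloop
  endfacet
  facet normal 0.0000 0.0000 -1.0000
    outer loop
      vertex 0.0 15.1 0.0
      vertex 10.4 15.1 0.0
      vertex 0.0 0.0 0.0
    endloop
  endfacet
  facet normal 0.0000 0.0000 1.0000
    outer loop
      vertex 0.0 0.0 17.9
      vertex 10.4 0.0 17.9
      vertex 10.4 15.1 17.9
    endloop
  endfacet
  facet normal 0.0000 0.0000 1.0000
    outer loop
      vertex 0.0 0.0 17.9
      vertex 10.4 15.1 17.9
      vertex 0.0 15.1 17.9
    endloop
  endfacet
  facet normal 0.0000 -1.0000 0.0000
    outer loop
      vertex 0.0 0.0 0.0
      vertex 10.4 0.0 0.0
      vertex 10.4 0.0 17.9
    endloop
  endfacet
  facet normal 0.0000 -1.0000 0.0000
    outer loop
      vertex 0.0 0.0 0.0
      vertex 10.4 0.0 17.9
      vertex 0.0 0.0 17.9
    endloop
  endfacet
  facet normal 0.0000 1.0000 0.0000
    outer loop
      vertex 10.4 15.1 17.9
      vertex 10.4 15.1 0.0
      vertex 0.0 15.1 0.0
    endloop
  endfacet
  facet normal 0.0000 1.0000 0.0000
    outer loop
      vertex 0.0 15.1 17.9
      vertex 10.4 15.1 17.9
      vertex 0.0 15.1 0.0
    endloop
  endfacet
  facet normal -1.0000 0.0000 0.0000
    outer loop
      vertex 0.0 15.1 17.9
      vertex 0.0 15.1 0.0
      vertex 0.0 0.0 0.0
    endloop
  endfacet
  facet normal -1.0000 0.0000 0.0000
    outer loop
      vertex 0.0 0.0 17.9
      vertex 0.0 15.1 17.9
      vertex 0.0 0.0 0.0
    endloop
  endfacet
  facet normal 1.0000 0.0000 0.0000
    outer loop
      vertex 10.4 0.0 0.0
      vertex 10.4 15.1 0.0
      vertex 10.4 15.1 17.9
    endloop
  endfacet
  facet normal 1.0000 0.0000 0.0000
    outer loop
      vertex 10.4 0.0 0.0
      vertex 10.4 15.1 17.9
      vertex 10.4 0.0 17.9
    endloop
  endfacet
endsolid part

The G0 Z moves step by Δz≈2.2 mm. Every layer's G1 loop is the same polygon, so the solid is a straight extrusion of it from z=0 to z≈17.9. Closing with flat bottom and top caps and triangulating gives 12 facets — a rectangular box, roughly 10.4 × 15.1 mm footprint and 17.9 mm tall.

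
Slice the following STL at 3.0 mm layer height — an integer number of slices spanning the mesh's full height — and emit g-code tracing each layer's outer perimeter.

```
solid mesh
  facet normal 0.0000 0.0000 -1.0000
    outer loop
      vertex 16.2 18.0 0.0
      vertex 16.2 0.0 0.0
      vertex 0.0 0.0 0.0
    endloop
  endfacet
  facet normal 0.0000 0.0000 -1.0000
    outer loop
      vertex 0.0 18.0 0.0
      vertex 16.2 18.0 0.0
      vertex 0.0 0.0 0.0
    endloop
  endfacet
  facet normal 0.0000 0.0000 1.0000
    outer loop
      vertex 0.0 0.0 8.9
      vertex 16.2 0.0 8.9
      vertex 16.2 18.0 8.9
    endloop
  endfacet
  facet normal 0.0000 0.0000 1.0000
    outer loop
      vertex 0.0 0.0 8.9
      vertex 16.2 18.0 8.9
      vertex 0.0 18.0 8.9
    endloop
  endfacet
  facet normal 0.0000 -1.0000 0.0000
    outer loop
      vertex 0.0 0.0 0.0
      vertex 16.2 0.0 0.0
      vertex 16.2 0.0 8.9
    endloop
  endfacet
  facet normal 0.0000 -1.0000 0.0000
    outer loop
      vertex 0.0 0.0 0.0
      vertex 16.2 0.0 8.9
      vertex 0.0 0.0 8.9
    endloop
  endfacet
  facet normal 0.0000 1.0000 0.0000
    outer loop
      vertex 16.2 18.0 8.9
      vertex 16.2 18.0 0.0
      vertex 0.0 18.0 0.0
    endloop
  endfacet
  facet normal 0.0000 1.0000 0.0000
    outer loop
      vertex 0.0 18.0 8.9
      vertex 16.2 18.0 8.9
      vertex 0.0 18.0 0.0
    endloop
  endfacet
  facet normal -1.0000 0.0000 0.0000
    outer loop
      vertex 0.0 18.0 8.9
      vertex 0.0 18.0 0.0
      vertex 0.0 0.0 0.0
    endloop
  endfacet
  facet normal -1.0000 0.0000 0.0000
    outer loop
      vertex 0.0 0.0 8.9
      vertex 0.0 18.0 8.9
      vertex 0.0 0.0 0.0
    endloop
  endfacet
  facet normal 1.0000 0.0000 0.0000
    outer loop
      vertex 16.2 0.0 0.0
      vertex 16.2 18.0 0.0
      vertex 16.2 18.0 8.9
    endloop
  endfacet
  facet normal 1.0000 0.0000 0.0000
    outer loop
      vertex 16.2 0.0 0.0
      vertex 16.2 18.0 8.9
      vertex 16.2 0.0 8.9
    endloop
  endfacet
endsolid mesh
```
; perimeter-only toolpath
G21 ; units = mm
G90 ; absolute positioning
G28 ; home
; layer 1
G0 Z3.0
G0 X0.0 Y0.0
G1 X16.2 Y0.0
G1 X16.2 Y18.0
G1 X0.0 Y18.0
G1 X0.0 Y0.0
; layer 2
G0 Z5.9
G0 X0.0 Y0.0
G1 X16.2 Y0.0
G1 X16.2 Y18.0
G1 X0.0 Y18.0
G1 X0.0 Y0.0
; layer 3
G0 Z8.9
G0 X0.0 Y0.0
G1 X16.2 Y0.0
G1 X16.2 Y18.0
G1 X0.0 Y18.0
G1 X0.0 Y0.0
M2 ; end

The solid is a rectangular box, roughly 16.2 × 18 mm footprint and 8.9 mm tall. Slicing at Δz = 3.0 mm — 3 equal slices spanning the solid's height, so layer i sits at z = i·h/3 — gives 3 non-empty perimeters. Each is a 4-segment closed polygon; G0 lifts to the layer z and rapids to the start vertex, then G1 traces the edges.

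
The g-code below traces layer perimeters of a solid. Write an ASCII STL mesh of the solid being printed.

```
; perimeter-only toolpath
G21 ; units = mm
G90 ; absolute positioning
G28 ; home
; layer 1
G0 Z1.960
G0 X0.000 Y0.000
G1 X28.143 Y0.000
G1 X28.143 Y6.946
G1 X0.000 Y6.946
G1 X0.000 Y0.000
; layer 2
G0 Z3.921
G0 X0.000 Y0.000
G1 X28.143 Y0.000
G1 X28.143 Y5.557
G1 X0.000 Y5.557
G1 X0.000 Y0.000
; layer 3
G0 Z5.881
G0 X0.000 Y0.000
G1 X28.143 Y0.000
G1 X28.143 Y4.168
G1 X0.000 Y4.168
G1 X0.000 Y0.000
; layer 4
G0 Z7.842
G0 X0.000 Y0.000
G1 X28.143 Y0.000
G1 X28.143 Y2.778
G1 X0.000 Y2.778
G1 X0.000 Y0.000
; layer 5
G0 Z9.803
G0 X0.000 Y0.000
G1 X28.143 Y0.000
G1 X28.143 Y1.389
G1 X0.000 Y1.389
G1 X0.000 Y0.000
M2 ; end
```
solid part
  facet normal 0.0000 0.0000 -1.0000
    outer loop
      vertex 28.143 8.335 0.000
      vertex 28.143 0.000 0.000
      vertex 0.000 0.000 0.000
    endloop
  endfacet
  facet normal 0.0000 0.0000 -1.0000
    outer loop
      vertex 0.000 8.335 0.000
      vertex 28.143 8.335 0.000
      vertex 0.000 0.000 0.000
    endloop
  endfacet
  facet normal 0.0000 -1.0000 0.0000
    outer loop
      vertex 0.000 0.000 0.000
      vertex 28.143 0.000 0.000
      vertex 28.143 0.000 11.763
    endloop
  endfacet
  facet normal 0.0000 -1.0000 0.0000
    outer loop
      vertex 0.000 0.000 0.000
      vertex 28.143 0.000 11.763
      vertex 0.000 0.000 11.763
    endloop
  endfacet
  facet normal 0.0000 0.8159 0.5782
    outer loop
      vertex 0.000 0.000 11.763
      vertex 28.143 0.000 11.763
      vertex 28.143 8.335 0.000
    endloop
  endfacet
  facet normal 0.0000 0.8159 0.5782
    outer loop
      vertex 0.000 0.000 11.763
      vertex 28.143 8.335 0.000
      vertex 0.000 8.335 0.000
    endloop
  endfacet
  facet normal -1.0000 0.0000 0.0000
    outer loop
      vertex 0.000 0.000 11.763
      vertex 0.000 8.335 0.000
      vertex 0.000 0.000 0.000
    endloop
  endfacet
  facet normal 1.0000 0.0000 0.0000
    outer loop
      vertex 28.143 0.000 0.000
      vertex 28.143 8.335 0.000
      vertex 28.143 0.000 11.763
    endloop
  endfacet
endsolid part

The G0 Z moves step by Δz≈1.960 mm. The G1 loops shrink linearly with z, so the solid tapers from its base footprint up to z≈11.8. Closing with a flat bottom cap and the tapered top and triangulating gives 8 facets — a wedge (ramp): 28.1 × 8.34 mm base, rising to 11.8 mm along the y=0 edge and sloping linearly to z=0 at y=8.34.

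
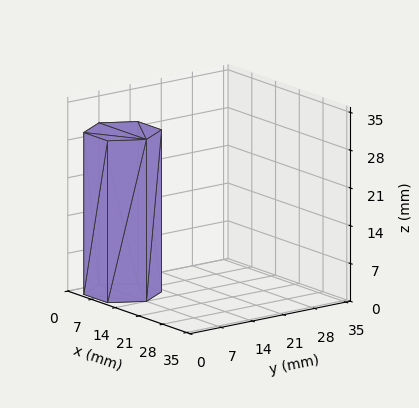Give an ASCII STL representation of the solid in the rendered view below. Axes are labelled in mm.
Reading the render: the shape is a regular 6-sided prism (a cylinder approximated with 6 flat sides), circumscribed radius ≈ 7 mm, height ≈ 30 mm (dimensions read to the nearest mm from the axis ticks). For the STL, each face is triangulated and given an outward normal.

solid part
  facet normal 0.0000 0.0000 -1.0000
    outer loop
      vertex 3.500 13.062 0.000
      vertex 10.500 13.062 0.000
      vertex 14.000 7.000 0.000
    endloop
  endfacet
  facet normal 0.0000 0.0000 -1.0000
    outer loop
      vertex 0.000 7.000 0.000
      vertex 3.500 13.062 0.000
      vertex 14.000 7.000 0.000
    endloop
  endfacet
  facet normal 0.0000 0.0000 -1.0000
    outer loop
      vertex 3.500 0.938 0.000
      vertex 0.000 7.000 0.000
      vertex 14.000 7.000 0.000
    endloop
  endfacet
  facet normal 0.0000 0.0000 -1.0000
    outer loop
      vertex 10.500 0.938 0.000
      vertex 3.500 0.938 0.000
      vertex 14.000 7.000 0.000
    endloop
  endfacet
  facet normal 0.0000 0.0000 1.0000
    outer loop
      vertex 14.000 7.000 30.000
      vertex 10.500 13.062 30.000
      vertex 3.500 13.062 30.000
    endloop
  endfacet
  facet normal 0.0000 0.0000 1.0000
    outer loop
      vertex 14.000 7.000 30.000
      vertex 3.500 13.062 30.000
      vertex 0.000 7.000 30.000
    endloop
  endfacet
  facet normal 0.0000 0.0000 1.0000
    outer loop
      vertex 14.000 7.000 30.000
      vertex 0.000 7.000 30.000
      vertex 3.500 0.938 30.000
    endloop
  endfacet
  facet normal 0.0000 0.0000 1.0000
    outer loop
      vertex 14.000 7.000 30.000
      vertex 3.500 0.938 30.000
      vertex 10.500 0.938 30.000
    endloop
  endfacet
  facet normal 0.8660 0.5000 0.0000
    outer loop
      vertex 14.000 7.000 0.000
      vertex 10.500 13.062 0.000
      vertex 10.500 13.062 30.000
    endloop
  endfacet
  facet normal 0.8660 0.5000 0.0000
    outer loop
      vertex 14.000 7.000 0.000
      vertex 10.500 13.062 30.000
      vertex 14.000 7.000 30.000
    endloop
  endfacet
  facet normal 0.0000 1.0000 0.0000
    outer loop
      vertex 10.500 13.062 0.000
      vertex 3.500 13.062 0.000
      vertex 3.500 13.062 30.000
    endloop
  endfacet
  facet normal 0.0000 1.0000 0.0000
    outer loop
      vertex 10.500 13.062 0.000
      vertex 3.500 13.062 30.000
      vertex 10.500 13.062 30.000
    endloop
  endfacet
  facet normal -0.8660 0.5000 0.0000
    outer loop
      vertex 3.500 13.062 0.000
      vertex 0.000 7.000 0.000
      vertex 0.000 7.000 30.000
    endloop
  endfacet
  facet normal -0.8660 0.5000 0.0000
    outer loop
      vertex 3.500 13.062 0.000
      vertex 0.000 7.000 30.000
      vertex 3.500 13.062 30.000
    endloop
  endfacet
  facet normal -0.8660 -0.5000 0.0000
    outer loop
      vertex 0.000 7.000 0.000
      vertex 3.500 0.938 0.000
      vertex 3.500 0.938 30.000
    endloop
  endfacet
  facet normal -0.8660 -0.5000 0.0000
    outer loop
      vertex 0.000 7.000 0.000
      vertex 3.500 0.938 30.000
      vertex 0.000 7.000 30.000
    endloop
  endfacet
  facet normal 0.0000 -1.0000 0.0000
    outer loop
      vertex 3.500 0.938 0.000
      vertex 10.500 0.938 0.000
      vertex 10.500 0.938 30.000
    endloop
  endfacet
  facet normal 0.0000 -1.0000 0.0000
    outer loop
      vertex 3.500 0.938 0.000
      vertex 10.500 0.938 30.000
      vertex 3.500 0.938 30.000
    endloop
  endfacet
  facet normal 0.8660 -0.5000 0.0000
    outer loop
      vertex 10.500 0.938 0.000
      vertex 14.000 7.000 0.000
      vertex 14.000 7.000 30.000
    endloop
  endfacet
  facet normal 0.8660 -0.5000 0.0000
    outer loop
      vertex 10.500 0.938 0.000
      vertex 14.000 7.000 30.000
      vertex 10.500 0.938 30.000
    endloop
  endfacet
endsolid part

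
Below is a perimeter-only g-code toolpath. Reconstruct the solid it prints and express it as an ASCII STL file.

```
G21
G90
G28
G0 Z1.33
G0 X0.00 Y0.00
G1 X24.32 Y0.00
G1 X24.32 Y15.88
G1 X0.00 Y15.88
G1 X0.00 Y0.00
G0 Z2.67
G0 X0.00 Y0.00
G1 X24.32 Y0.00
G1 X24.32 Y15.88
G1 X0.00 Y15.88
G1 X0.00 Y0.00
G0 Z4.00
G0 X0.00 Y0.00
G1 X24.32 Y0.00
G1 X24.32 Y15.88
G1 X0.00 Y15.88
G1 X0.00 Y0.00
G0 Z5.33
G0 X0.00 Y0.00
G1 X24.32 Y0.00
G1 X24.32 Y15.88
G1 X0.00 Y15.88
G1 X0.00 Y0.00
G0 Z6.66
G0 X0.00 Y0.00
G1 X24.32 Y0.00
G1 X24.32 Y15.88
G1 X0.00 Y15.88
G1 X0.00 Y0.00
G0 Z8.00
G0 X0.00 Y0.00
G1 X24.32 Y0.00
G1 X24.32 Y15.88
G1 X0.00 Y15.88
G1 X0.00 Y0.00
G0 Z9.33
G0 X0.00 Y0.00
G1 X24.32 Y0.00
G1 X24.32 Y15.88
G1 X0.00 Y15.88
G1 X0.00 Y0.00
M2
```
solid part
  facet normal 0.0000 0.0000 -1.0000
    outer loop
      vertex 24.32 15.88 0.00
      vertex 24.32 0.00 0.00
      vertex 0.00 0.00 0.00
    endloop
  endfacet
  facet normal 0.0000 0.0000 -1.0000
    outer loop
      vertex 0.00 15.88 0.00
      vertex 24.32 15.88 0.00
      vertex 0.00 0.00 0.00
    endloop
  endfacet
  facet normal 0.0000 0.0000 1.0000
    outer loop
      vertex 0.00 0.00 9.33
      vertex 24.32 0.00 9.33
      vertex 24.32 15.88 9.33
    endloop
  endfacet
  facet normal 0.0000 0.0000 1.0000
    outer loop
      vertex 0.00 0.00 9.33
      vertex 24.32 15.88 9.33
      vertex 0.00 15.88 9.33
    endloop
  endfacet
  facet normal 0.0000 -1.0000 0.0000
    outer loop
      vertex 0.00 0.00 0.00
      vertex 24.32 0.00 0.00
      vertex 24.32 0.00 9.33
    endloop
  endfacet
  facet normal 0.0000 -1.0000 0.0000
    outer loop
      vertex 0.00 0.00 0.00
      vertex 24.32 0.00 9.33
      vertex 0.00 0.00 9.33
    endloop
  endfacet
  facet normal 0.0000 1.0000 0.0000
    outer loop
      vertex 24.32 15.88 9.33
      vertex 24.32 15.88 0.00
      vertex 0.00 15.88 0.00
    endloop
  endfacet
  facet normal 0.0000 1.0000 0.0000
    outer loop
      vertex 0.00 15.88 9.33
      vertex 24.32 15.88 9.33
      vertex 0.00 15.88 0.00
    endloop
  endfacet
  facet normal -1.0000 0.0000 0.0000
    outer loop
      vertex 0.00 15.88 9.33
      vertex 0.00 15.88 0.00
      vertex 0.00 0.00 0.00
    endloop
  endfacet
  facet normal -1.0000 0.0000 0.0000
    outer loop
      vertex 0.00 0.00 9.33
      vertex 0.00 15.88 9.33
      vertex 0.00 0.00 0.00
    endloop
  endfacet
  facet normal 1.0000 0.0000 0.0000
    outer loop
      vertex 24.32 0.00 0.00
      vertex 24.32 15.88 0.00
      vertex 24.32 15.88 9.33
    endloop
  endfacet
  facet normal 1.0000 0.0000 0.0000
    outer loop
      vertex 24.32 0.00 0.00
      vertex 24.32 15.88 9.33
      vertex 24.32 0.00 9.33
    endloop
  endfacet
endsolid part

The G0 Z moves step by Δz≈1.33 mm. Every layer's G1 loop is the same polygon, so the solid is a straight extrusion of it from z=0 to z≈9.33. Closing with flat bottom and top caps and triangulating gives 12 facets — a rectangular box, roughly 24.3 × 15.9 mm footprint and 9.33 mm tall.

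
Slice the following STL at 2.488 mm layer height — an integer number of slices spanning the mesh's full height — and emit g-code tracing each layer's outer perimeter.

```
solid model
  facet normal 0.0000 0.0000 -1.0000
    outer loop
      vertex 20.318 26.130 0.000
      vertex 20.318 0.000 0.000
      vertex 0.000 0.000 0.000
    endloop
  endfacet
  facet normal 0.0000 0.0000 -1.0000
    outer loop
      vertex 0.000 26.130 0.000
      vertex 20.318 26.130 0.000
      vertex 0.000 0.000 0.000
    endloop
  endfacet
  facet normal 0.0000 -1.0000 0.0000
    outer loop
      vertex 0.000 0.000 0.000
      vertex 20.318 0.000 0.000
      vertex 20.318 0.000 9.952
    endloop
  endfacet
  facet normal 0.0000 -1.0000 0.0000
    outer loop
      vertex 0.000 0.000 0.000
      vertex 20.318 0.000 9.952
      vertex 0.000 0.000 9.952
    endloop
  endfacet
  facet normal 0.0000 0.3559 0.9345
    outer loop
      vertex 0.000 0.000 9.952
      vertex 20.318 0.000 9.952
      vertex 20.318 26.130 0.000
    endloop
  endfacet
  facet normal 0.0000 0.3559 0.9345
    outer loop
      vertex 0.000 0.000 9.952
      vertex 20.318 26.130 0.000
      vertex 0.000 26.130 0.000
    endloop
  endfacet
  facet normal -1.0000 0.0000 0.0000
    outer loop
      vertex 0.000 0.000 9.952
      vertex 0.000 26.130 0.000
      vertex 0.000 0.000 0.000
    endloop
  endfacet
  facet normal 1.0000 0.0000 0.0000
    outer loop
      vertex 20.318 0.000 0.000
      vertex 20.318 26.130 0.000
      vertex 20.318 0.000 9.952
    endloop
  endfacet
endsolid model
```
; perimeter-only toolpath
G21 ; units = mm
G90 ; absolute positioning
G28 ; home
; layer 1
G0 Z2.488
G0 X0.000 Y0.000
G1 X20.318 Y0.000
G1 X20.318 Y19.598
G1 X0.000 Y19.598
G1 X0.000 Y0.000
; layer 2
G0 Z4.976
G0 X0.000 Y0.000
G1 X20.318 Y0.000
G1 X20.318 Y13.065
G1 X0.000 Y13.065
G1 X0.000 Y0.000
; layer 3
G0 Z7.464
G0 X0.000 Y0.000
G1 X20.318 Y0.000
G1 X20.318 Y6.532
G1 X0.000 Y6.532
G1 X0.000 Y0.000
M2 ; end

The solid is a wedge (ramp): 20.3 × 26.1 mm base, rising to 9.95 mm along the y=0 edge and sloping linearly to z=0 at y=26.1. Slicing at Δz = 2.488 mm — 4 equal slices spanning the solid's height, so layer i sits at z = i·h/4 — gives 3 non-empty perimeters. Each is a 4-segment closed polygon; G0 lifts to the layer z and rapids to the start vertex, then G1 traces the edges. The cross-section shrinks linearly with z (the slice at the apex is degenerate and omitted).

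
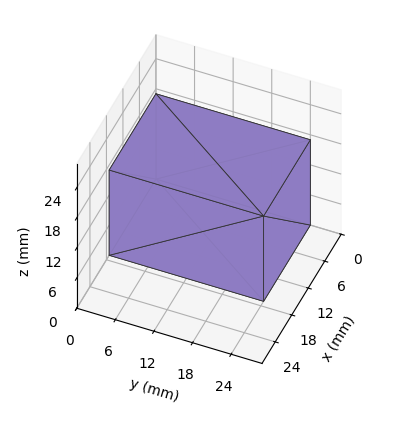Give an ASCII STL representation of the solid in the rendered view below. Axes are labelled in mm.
Reading the render: the shape is a rectangular box, roughly 17 × 24 mm footprint and 17 mm tall (dimensions read to the nearest mm from the axis ticks). For the STL, each face is triangulated and given an outward normal.

solid part
  facet normal 0.0000 0.0000 -1.0000
    outer loop
      vertex 17.00 24.00 0.00
      vertex 17.00 0.00 0.00
      vertex 0.00 0.00 0.00
    endloop
  endfacet
  facet normal 0.0000 0.0000 -1.0000
    outer loop
      vertex 0.00 24.00 0.00
      vertex 17.00 24.00 0.00
      vertex 0.00 0.00 0.00
    endloop
  endfacet
  facet normal 0.0000 0.0000 1.0000
    outer loop
      vertex 0.00 0.00 17.00
      vertex 17.00 0.00 17.00
      vertex 17.00 24.00 17.00
    endloop
  endfacet
  facet normal 0.0000 0.0000 1.0000
    outer loop
      vertex 0.00 0.00 17.00
      vertex 17.00 24.00 17.00
      vertex 0.00 24.00 17.00
    endloop
  endfacet
  facet normal 0.0000 -1.0000 0.0000
    outer loop
      vertex 0.00 0.00 0.00
      vertex 17.00 0.00 0.00
      vertex 17.00 0.00 17.00
    endloop
  endfacet
  facet normal 0.0000 -1.0000 0.0000
    outer loop
      vertex 0.00 0.00 0.00
      vertex 17.00 0.00 17.00
      vertex 0.00 0.00 17.00
    endloop
  endfacet
  facet normal 0.0000 1.0000 0.0000
    outer loop
      vertex 17.00 24.00 17.00
      vertex 17.00 24.00 0.00
      vertex 0.00 24.00 0.00
    endloop
  endfacet
  facet normal 0.0000 1.0000 0.0000
    outer loop
      vertex 0.00 24.00 17.00
      vertex 17.00 24.00 17.00
      vertex 0.00 24.00 0.00
    endloop
  endfacet
  facet normal -1.0000 0.0000 0.0000
    outer loop
      vertex 0.00 24.00 17.00
      vertex 0.00 24.00 0.00
      vertex 0.00 0.00 0.00
    endloop
  endfacet
  facet normal -1.0000 0.0000 0.0000
    outer loop
      vertex 0.00 0.00 17.00
      vertex 0.00 24.00 17.00
      vertex 0.00 0.00 0.00
    endloop
  endfacet
  facet normal 1.0000 0.0000 0.0000
    outer loop
      vertex 17.00 0.00 0.00
      vertex 17.00 24.00 0.00
      vertex 17.00 24.00 17.00
    endloop
  endfacet
  facet normal 1.0000 0.0000 0.0000
    outer loop
      vertex 17.00 0.00 0.00
      vertex 17.00 24.00 17.00
      vertex 17.00 0.00 17.00
    endloop
  endfacet
endsolid part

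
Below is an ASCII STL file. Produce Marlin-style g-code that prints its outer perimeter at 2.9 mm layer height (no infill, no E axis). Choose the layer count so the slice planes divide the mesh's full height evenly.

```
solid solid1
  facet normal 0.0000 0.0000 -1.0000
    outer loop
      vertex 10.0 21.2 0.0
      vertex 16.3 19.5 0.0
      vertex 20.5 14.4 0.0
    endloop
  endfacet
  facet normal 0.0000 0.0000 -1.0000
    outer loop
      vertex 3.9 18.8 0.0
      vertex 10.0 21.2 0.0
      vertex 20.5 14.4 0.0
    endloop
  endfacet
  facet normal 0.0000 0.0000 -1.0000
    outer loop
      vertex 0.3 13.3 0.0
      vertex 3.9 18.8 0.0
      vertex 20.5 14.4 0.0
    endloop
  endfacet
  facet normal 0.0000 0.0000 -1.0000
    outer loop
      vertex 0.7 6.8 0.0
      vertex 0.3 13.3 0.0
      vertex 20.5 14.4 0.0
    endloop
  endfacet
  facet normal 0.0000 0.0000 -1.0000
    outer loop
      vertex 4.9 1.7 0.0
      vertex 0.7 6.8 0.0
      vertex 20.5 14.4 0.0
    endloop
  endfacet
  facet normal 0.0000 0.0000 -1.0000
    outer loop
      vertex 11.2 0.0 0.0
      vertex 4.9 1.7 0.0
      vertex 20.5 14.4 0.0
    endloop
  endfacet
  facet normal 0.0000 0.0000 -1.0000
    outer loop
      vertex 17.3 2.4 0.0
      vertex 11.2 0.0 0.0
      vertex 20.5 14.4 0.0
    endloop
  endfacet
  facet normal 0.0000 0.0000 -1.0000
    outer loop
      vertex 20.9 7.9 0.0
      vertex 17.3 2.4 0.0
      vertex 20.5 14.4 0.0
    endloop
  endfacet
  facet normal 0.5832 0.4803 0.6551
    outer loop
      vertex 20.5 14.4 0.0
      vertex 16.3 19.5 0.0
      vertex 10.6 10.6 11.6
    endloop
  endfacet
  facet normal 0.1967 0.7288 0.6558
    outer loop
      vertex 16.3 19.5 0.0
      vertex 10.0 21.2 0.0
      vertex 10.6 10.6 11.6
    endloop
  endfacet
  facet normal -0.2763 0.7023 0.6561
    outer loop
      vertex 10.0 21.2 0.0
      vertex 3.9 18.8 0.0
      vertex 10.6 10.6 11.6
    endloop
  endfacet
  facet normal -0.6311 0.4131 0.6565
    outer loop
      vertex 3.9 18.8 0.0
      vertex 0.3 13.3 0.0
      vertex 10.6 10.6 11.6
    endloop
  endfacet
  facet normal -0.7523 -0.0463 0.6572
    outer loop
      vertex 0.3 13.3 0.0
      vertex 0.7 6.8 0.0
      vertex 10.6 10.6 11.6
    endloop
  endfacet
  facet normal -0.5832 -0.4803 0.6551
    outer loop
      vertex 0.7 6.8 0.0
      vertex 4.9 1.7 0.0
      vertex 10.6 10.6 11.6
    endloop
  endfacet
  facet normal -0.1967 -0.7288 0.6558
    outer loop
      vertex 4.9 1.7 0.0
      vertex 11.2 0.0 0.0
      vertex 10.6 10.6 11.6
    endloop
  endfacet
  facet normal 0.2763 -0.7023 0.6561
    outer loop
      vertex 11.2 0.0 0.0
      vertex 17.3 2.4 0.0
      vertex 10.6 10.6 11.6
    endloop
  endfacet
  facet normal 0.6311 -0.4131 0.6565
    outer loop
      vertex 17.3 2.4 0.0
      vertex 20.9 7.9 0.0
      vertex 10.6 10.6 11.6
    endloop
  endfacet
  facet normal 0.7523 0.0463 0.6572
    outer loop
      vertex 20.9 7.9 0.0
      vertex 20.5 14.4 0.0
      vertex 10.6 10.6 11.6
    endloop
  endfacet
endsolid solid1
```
; perimeter-only toolpath
G21 ; units = mm
G90 ; absolute positioning
G28 ; home
; layer 1
G0 Z2.9
G0 X18.0 Y13.5
G1 X14.9 Y17.3
G1 X10.2 Y18.5
G1 X5.6 Y16.8
G1 X2.9 Y12.6
G1 X3.2 Y7.8
G1 X6.3 Y3.9
G1 X11.0 Y2.6
G1 X15.6 Y4.4
G1 X18.3 Y8.6
G1 X18.0 Y13.5
; layer 2
G0 Z5.8
G0 X15.6 Y12.5
G1 X13.4 Y15.1
G1 X10.3 Y15.9
G1 X7.2 Y14.7
G1 X5.5 Y11.9
G1 X5.6 Y8.7
G1 X7.8 Y6.1
G1 X10.9 Y5.3
G1 X13.9 Y6.5
G1 X15.8 Y9.2
G1 X15.6 Y12.5
; layer 3
G0 Z8.7
G0 X13.1 Y11.5
G1 X12.0 Y12.8
G1 X10.4 Y13.2
G1 X8.9 Y12.6
G1 X8.0 Y11.3
G1 X8.1 Y9.6
G1 X9.2 Y8.4
G1 X10.8 Y7.9
G1 X12.3 Y8.5
G1 X13.2 Y9.9
G1 X13.1 Y11.5
M2 ; end

The solid is a regular 10-sided pyramid, base circumscribed radius ≈ 10.6 mm, apex at z ≈ 11.6 mm. Slicing at Δz = 2.9 mm — 4 equal slices spanning the solid's height, so layer i sits at z = i·h/4 — gives 3 non-empty perimeters. Each is a 10-segment closed polygon; G0 lifts to the layer z and rapids to the start vertex, then G1 traces the edges. The cross-section shrinks linearly with z (the slice at the apex is degenerate and omitted).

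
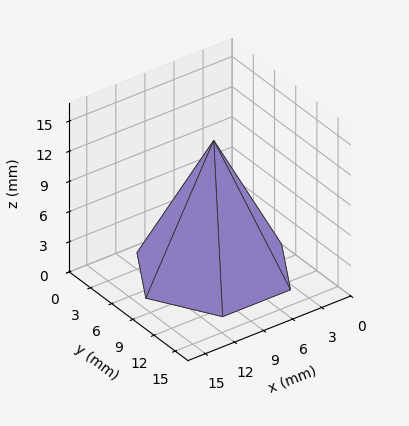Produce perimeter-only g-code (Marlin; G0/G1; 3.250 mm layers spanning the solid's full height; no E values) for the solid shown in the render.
Reading the render: the shape is a regular 6-sided pyramid, base circumscribed radius ≈ 7 mm, apex at z ≈ 13 mm (dimensions read to the nearest mm from the axis ticks). For the g-code, the solid's height is divided into equal slices at the stated Δz and each level perimeter traced with G1 moves after a G0 lift.

; perimeter-only toolpath
G21 ; units = mm
G90 ; absolute positioning
G28 ; home
; layer 1
G0 Z3.250
G0 X12.250 Y7.000
G1 X9.625 Y11.546
G1 X4.375 Y11.546
G1 X1.750 Y7.000
G1 X4.375 Y2.454
G1 X9.625 Y2.454
G1 X12.250 Y7.000
; layer 2
G0 Z6.500
G0 X10.500 Y7.000
G1 X8.750 Y10.031
G1 X5.250 Y10.031
G1 X3.500 Y7.000
G1 X5.250 Y3.969
G1 X8.750 Y3.969
G1 X10.500 Y7.000
; layer 3
G0 Z9.750
G0 X8.750 Y7.000
G1 X7.875 Y8.515
G1 X6.125 Y8.515
G1 X5.250 Y7.000
G1 X6.125 Y5.484
G1 X7.875 Y5.484
G1 X8.750 Y7.000
M2 ; end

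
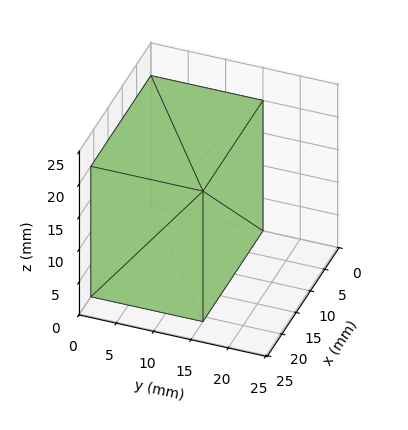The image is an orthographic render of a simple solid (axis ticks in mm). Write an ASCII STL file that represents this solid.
Reading the render: the shape is a rectangular box, roughly 21 × 15 mm footprint and 20 mm tall (dimensions read to the nearest mm from the axis ticks). For the STL, each face is triangulated and given an outward normal.

solid part
  facet normal 0.0000 0.0000 -1.0000
    outer loop
      vertex 21.000 15.000 0.000
      vertex 21.000 0.000 0.000
      vertex 0.000 0.000 0.000
    endloop
  endfacet
  facet normal 0.0000 0.0000 -1.0000
    outer loop
      vertex 0.000 15.000 0.000
      vertex 21.000 15.000 0.000
      vertex 0.000 0.000 0.000
    endloop
  endfacet
  facet normal 0.0000 0.0000 1.0000
    outer loop
      vertex 0.000 0.000 20.000
      vertex 21.000 0.000 20.000
      vertex 21.000 15.000 20.000
    endloop
  endfacet
  facet normal 0.0000 0.0000 1.0000
    outer loop
      vertex 0.000 0.000 20.000
      vertex 21.000 15.000 20.000
      vertex 0.000 15.000 20.000
    endloop
  endfacet
  facet normal 0.0000 -1.0000 0.0000
    outer loop
      vertex 0.000 0.000 0.000
      vertex 21.000 0.000 0.000
      vertex 21.000 0.000 20.000
    endloop
  endfacet
  facet normal 0.0000 -1.0000 0.0000
    outer loop
      vertex 0.000 0.000 0.000
      vertex 21.000 0.000 20.000
      vertex 0.000 0.000 20.000
    endloop
  endfacet
  facet normal 0.0000 1.0000 0.0000
    outer loop
      vertex 21.000 15.000 20.000
      vertex 21.000 15.000 0.000
      vertex 0.000 15.000 0.000
    endloop
  endfacet
  facet normal 0.0000 1.0000 0.0000
    outer loop
      vertex 0.000 15.000 20.000
      vertex 21.000 15.000 20.000
      vertex 0.000 15.000 0.000
    endloop
  endfacet
  facet normal -1.0000 0.0000 0.0000
    outer loop
      vertex 0.000 15.000 20.000
      vertex 0.000 15.000 0.000
      vertex 0.000 0.000 0.000
    endloop
  endfacet
  facet normal -1.0000 0.0000 0.0000
    outer loop
      vertex 0.000 0.000 20.000
      vertex 0.000 15.000 20.000
      vertex 0.000 0.000 0.000
    endloop
  endfacet
  facet normal 1.0000 0.0000 0.0000
    outer loop
      vertex 21.000 0.000 0.000
      vertex 21.000 15.000 0.000
      vertex 21.000 15.000 20.000
    endloop
  endfacet
  facet normal 1.0000 0.0000 0.0000
    outer loop
      vertex 21.000 0.000 0.000
      vertex 21.000 15.000 20.000
      vertex 21.000 0.000 20.000
    endloop
  endfacet
endsolid part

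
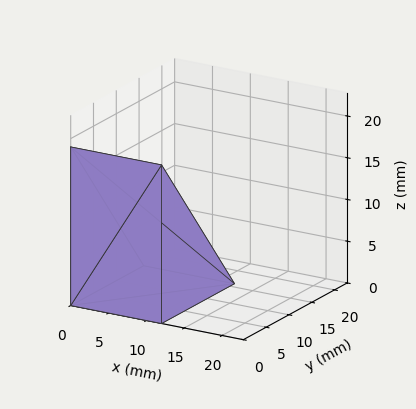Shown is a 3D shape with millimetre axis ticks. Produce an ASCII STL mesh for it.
Reading the render: the shape is a wedge (ramp): 12 × 16 mm base, rising to 19 mm along the y=0 edge and sloping linearly to z=0 at y=16 (dimensions read to the nearest mm from the axis ticks). For the STL, each face is triangulated and given an outward normal.

solid part
  facet normal 0.0000 0.0000 -1.0000
    outer loop
      vertex 12.000 16.000 0.000
      vertex 12.000 0.000 0.000
      vertex 0.000 0.000 0.000
    endloop
  endfacet
  facet normal 0.0000 0.0000 -1.0000
    outer loop
      vertex 0.000 16.000 0.000
      vertex 12.000 16.000 0.000
      vertex 0.000 0.000 0.000
    endloop
  endfacet
  facet normal 0.0000 -1.0000 0.0000
    outer loop
      vertex 0.000 0.000 0.000
      vertex 12.000 0.000 0.000
      vertex 12.000 0.000 19.000
    endloop
  endfacet
  facet normal 0.0000 -1.0000 0.0000
    outer loop
      vertex 0.000 0.000 0.000
      vertex 12.000 0.000 19.000
      vertex 0.000 0.000 19.000
    endloop
  endfacet
  facet normal 0.0000 0.7649 0.6441
    outer loop
      vertex 0.000 0.000 19.000
      vertex 12.000 0.000 19.000
      vertex 12.000 16.000 0.000
    endloop
  endfacet
  facet normal 0.0000 0.7649 0.6441
    outer loop
      vertex 0.000 0.000 19.000
      vertex 12.000 16.000 0.000
      vertex 0.000 16.000 0.000
    endloop
  endfacet
  facet normal -1.0000 0.0000 0.0000
    outer loop
      vertex 0.000 0.000 19.000
      vertex 0.000 16.000 0.000
      vertex 0.000 0.000 0.000
    endloop
  endfacet
  facet normal 1.0000 0.0000 0.0000
    outer loop
      vertex 12.000 0.000 0.000
      vertex 12.000 16.000 0.000
      vertex 12.000 0.000 19.000
    endloop
  endfacet
endsolid part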